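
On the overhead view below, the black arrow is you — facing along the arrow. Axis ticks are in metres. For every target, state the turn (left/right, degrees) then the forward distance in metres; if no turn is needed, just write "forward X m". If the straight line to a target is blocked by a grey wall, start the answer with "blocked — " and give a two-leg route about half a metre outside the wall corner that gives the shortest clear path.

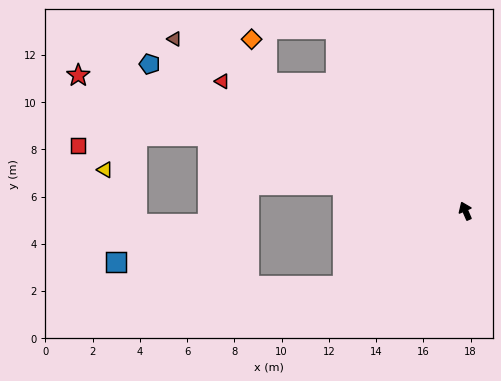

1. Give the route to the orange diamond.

blocked — turn left 34°, forward 10.0 m, then turn right 38°, forward 2.0 m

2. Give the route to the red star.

turn left 47°, forward 17.4 m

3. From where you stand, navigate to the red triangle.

turn left 38°, forward 11.7 m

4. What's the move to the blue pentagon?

turn left 42°, forward 14.7 m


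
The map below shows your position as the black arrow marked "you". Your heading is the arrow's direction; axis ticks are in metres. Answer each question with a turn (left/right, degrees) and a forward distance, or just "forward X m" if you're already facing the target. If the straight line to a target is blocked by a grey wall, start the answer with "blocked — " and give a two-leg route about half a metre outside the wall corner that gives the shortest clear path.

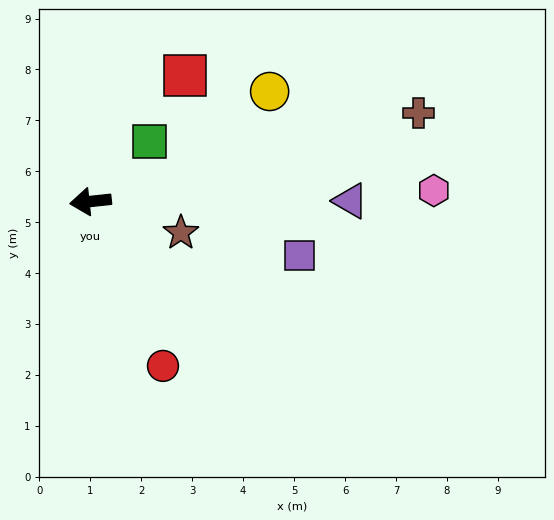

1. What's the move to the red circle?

turn left 108°, forward 3.5 m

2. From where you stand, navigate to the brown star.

turn left 155°, forward 1.9 m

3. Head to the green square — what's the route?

turn right 141°, forward 1.6 m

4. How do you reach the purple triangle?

turn left 174°, forward 5.1 m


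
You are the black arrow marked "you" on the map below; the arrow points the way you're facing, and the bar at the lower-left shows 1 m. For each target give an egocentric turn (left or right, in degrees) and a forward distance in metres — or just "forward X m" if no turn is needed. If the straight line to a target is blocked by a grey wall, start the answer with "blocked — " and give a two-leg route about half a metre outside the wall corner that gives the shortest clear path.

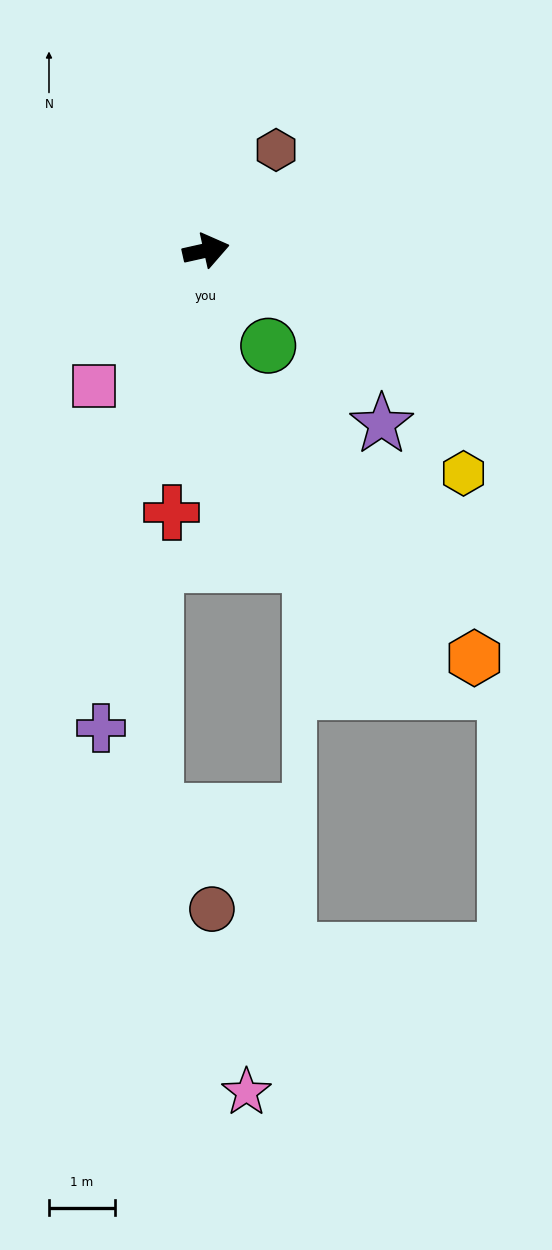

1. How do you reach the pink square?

turn right 142°, forward 2.7 m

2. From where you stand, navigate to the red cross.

turn right 110°, forward 4.0 m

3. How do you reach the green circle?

turn right 69°, forward 1.7 m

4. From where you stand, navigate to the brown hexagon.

turn left 42°, forward 1.9 m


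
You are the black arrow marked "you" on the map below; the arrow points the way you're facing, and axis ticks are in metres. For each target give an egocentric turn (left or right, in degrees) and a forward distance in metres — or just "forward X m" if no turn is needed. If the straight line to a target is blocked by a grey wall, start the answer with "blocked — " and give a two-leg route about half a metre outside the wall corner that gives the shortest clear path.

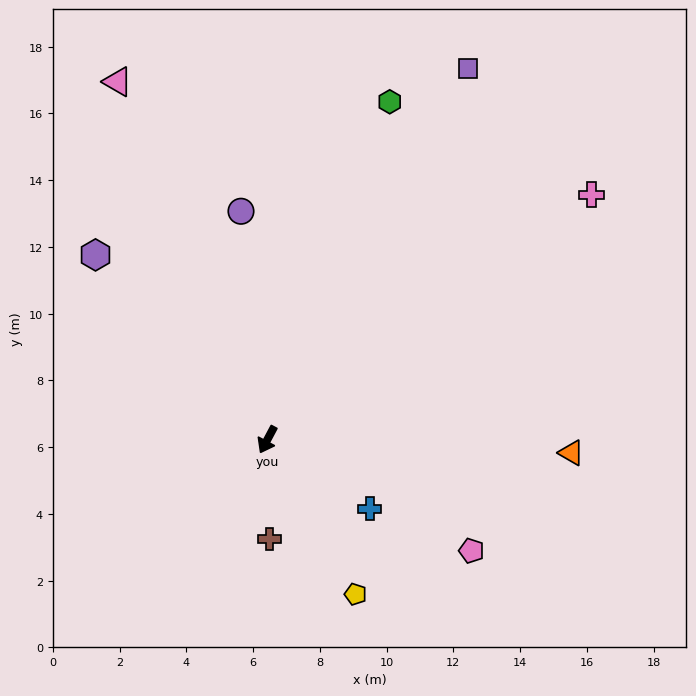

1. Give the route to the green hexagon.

turn right 172°, forward 10.8 m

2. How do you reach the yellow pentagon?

turn left 58°, forward 5.3 m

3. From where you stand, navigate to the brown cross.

turn left 29°, forward 3.0 m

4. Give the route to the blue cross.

turn left 84°, forward 3.7 m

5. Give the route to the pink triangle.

turn right 129°, forward 11.6 m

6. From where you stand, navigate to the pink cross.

turn left 155°, forward 12.2 m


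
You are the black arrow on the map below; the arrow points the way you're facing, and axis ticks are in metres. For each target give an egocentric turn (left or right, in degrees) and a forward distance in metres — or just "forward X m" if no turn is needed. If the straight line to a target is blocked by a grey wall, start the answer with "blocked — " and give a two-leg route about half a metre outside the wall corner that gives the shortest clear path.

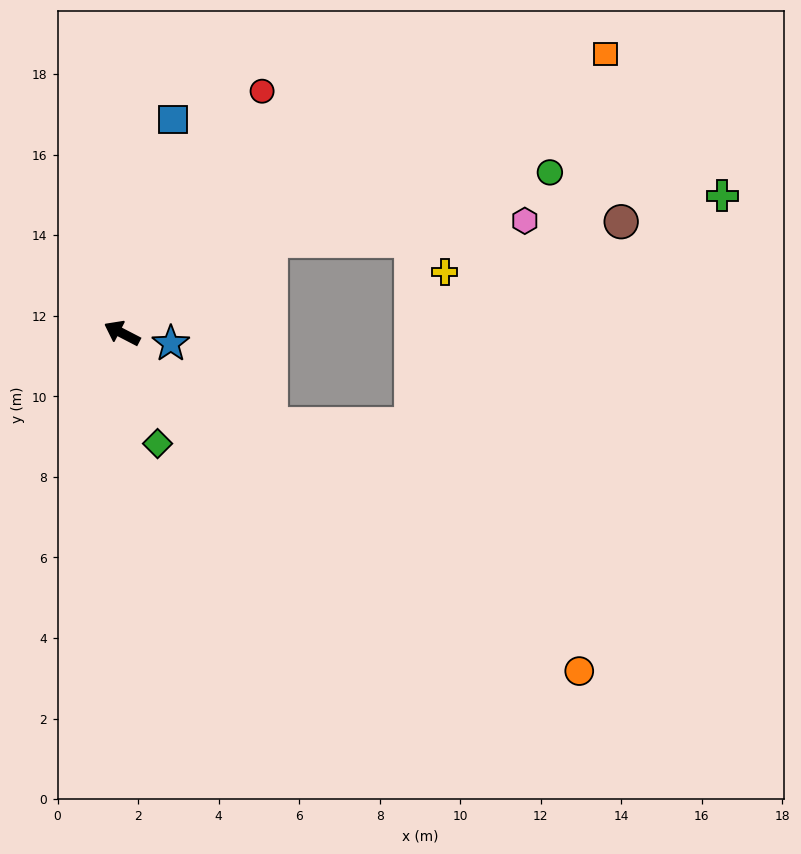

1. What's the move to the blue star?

turn right 165°, forward 1.2 m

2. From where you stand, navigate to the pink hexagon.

blocked — turn right 121°, forward 4.4 m, then turn right 27°, forward 6.3 m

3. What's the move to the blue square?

turn right 76°, forward 5.5 m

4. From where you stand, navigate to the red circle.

turn right 93°, forward 6.9 m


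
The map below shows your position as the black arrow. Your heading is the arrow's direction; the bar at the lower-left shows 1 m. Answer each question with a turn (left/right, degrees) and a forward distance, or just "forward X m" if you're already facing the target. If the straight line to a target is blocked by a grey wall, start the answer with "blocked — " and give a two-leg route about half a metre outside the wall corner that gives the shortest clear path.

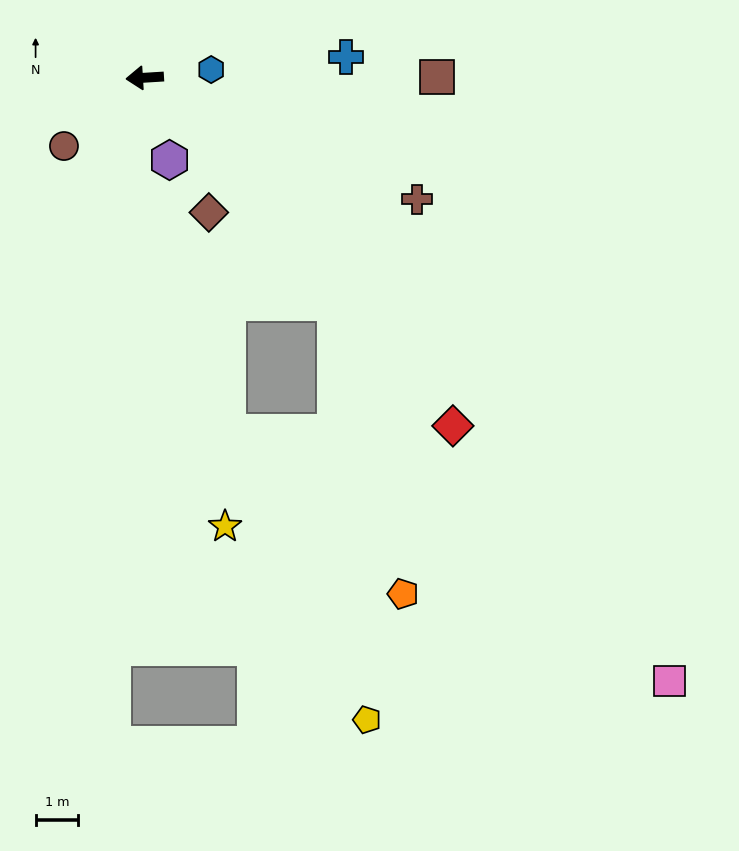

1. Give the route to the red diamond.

turn left 128°, forward 11.0 m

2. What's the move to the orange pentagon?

blocked — turn left 127°, forward 7.0 m, then turn right 27°, forward 7.1 m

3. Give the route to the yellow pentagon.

blocked — turn left 127°, forward 7.0 m, then turn right 36°, forward 9.9 m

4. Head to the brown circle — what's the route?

turn left 37°, forward 2.5 m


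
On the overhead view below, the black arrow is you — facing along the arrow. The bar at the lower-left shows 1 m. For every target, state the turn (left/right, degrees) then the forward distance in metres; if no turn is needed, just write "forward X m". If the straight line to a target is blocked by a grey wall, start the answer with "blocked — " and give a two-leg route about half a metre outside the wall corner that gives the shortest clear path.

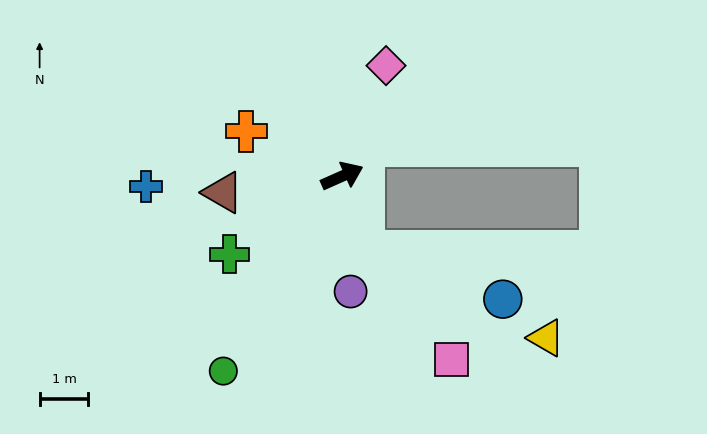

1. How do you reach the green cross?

turn right 169°, forward 2.8 m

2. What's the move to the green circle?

turn right 145°, forward 4.7 m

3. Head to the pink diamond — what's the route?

turn left 44°, forward 2.4 m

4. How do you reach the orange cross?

turn left 131°, forward 2.2 m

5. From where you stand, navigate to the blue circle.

blocked — turn right 98°, forward 1.6 m, then turn left 55°, forward 3.0 m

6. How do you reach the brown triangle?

turn left 164°, forward 2.5 m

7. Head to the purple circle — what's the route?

turn right 110°, forward 2.4 m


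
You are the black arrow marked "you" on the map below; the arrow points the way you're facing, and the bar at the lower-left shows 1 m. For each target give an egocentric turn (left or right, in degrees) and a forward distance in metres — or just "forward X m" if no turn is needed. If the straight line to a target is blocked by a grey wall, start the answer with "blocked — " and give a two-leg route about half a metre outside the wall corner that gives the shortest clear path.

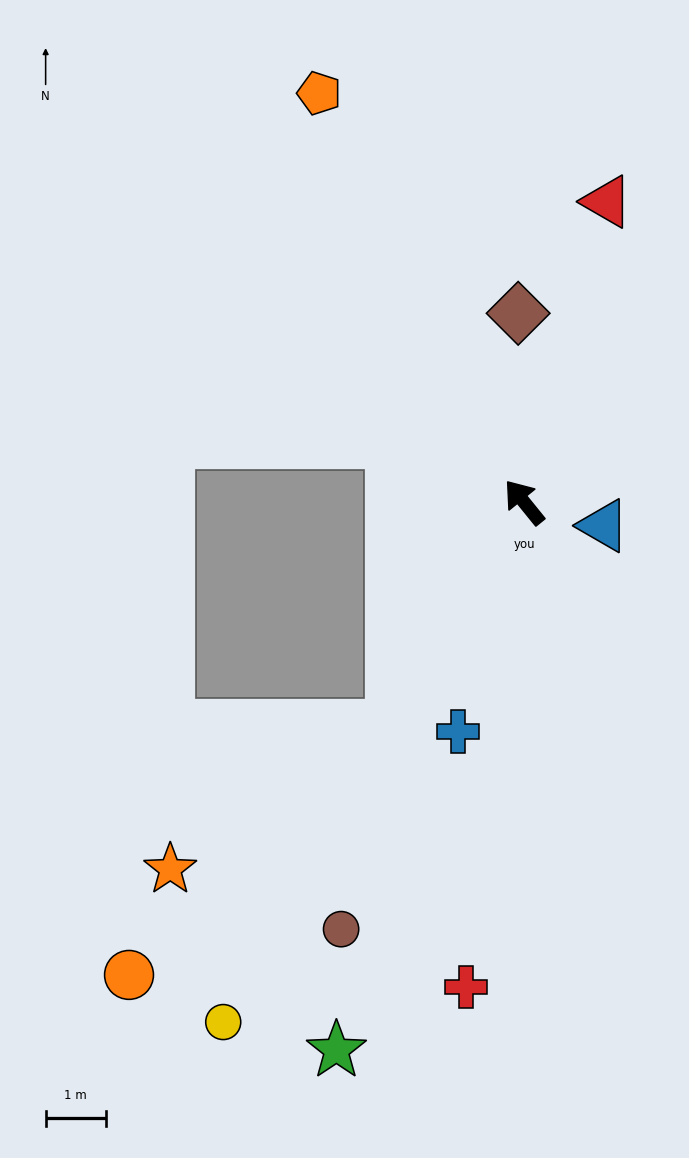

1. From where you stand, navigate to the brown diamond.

turn right 37°, forward 3.1 m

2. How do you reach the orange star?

blocked — turn left 110°, forward 4.3 m, then turn right 26°, forward 4.4 m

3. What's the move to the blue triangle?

turn right 146°, forward 1.4 m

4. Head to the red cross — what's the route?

turn left 134°, forward 8.1 m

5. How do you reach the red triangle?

turn right 54°, forward 5.2 m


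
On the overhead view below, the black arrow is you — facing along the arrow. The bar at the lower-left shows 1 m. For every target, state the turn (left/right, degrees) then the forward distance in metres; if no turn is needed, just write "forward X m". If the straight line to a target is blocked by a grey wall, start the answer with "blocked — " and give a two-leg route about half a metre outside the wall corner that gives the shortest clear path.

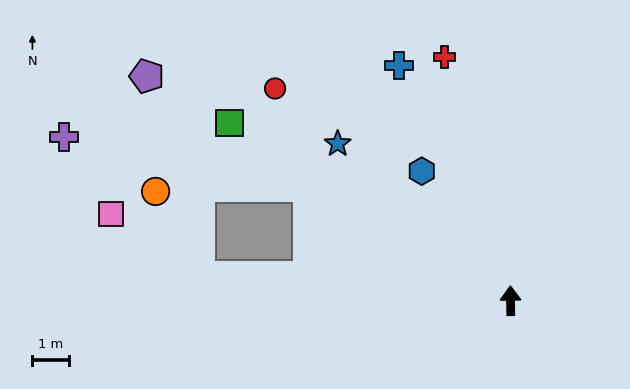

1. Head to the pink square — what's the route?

blocked — turn left 85°, forward 8.5 m, then turn right 31°, forward 2.9 m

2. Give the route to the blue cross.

turn left 25°, forward 7.1 m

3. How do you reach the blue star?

turn left 47°, forward 6.4 m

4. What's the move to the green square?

turn left 57°, forward 9.1 m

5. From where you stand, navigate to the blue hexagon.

turn left 34°, forward 4.3 m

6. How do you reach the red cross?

turn left 14°, forward 6.9 m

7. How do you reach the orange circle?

blocked — turn left 85°, forward 8.5 m, then turn right 58°, forward 2.6 m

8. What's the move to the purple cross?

blocked — turn left 60°, forward 6.3 m, then turn left 18°, forward 6.8 m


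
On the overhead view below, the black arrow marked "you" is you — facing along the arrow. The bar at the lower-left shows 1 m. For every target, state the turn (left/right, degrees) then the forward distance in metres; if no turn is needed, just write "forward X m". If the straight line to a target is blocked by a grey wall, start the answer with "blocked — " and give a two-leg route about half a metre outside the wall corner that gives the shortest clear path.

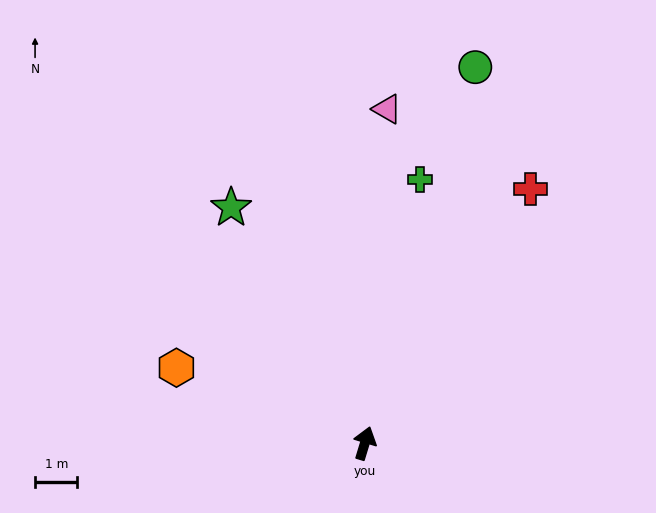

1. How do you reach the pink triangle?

turn left 13°, forward 7.9 m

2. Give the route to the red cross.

turn right 16°, forward 7.2 m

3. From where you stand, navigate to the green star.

turn left 46°, forward 6.4 m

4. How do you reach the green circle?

forward 9.3 m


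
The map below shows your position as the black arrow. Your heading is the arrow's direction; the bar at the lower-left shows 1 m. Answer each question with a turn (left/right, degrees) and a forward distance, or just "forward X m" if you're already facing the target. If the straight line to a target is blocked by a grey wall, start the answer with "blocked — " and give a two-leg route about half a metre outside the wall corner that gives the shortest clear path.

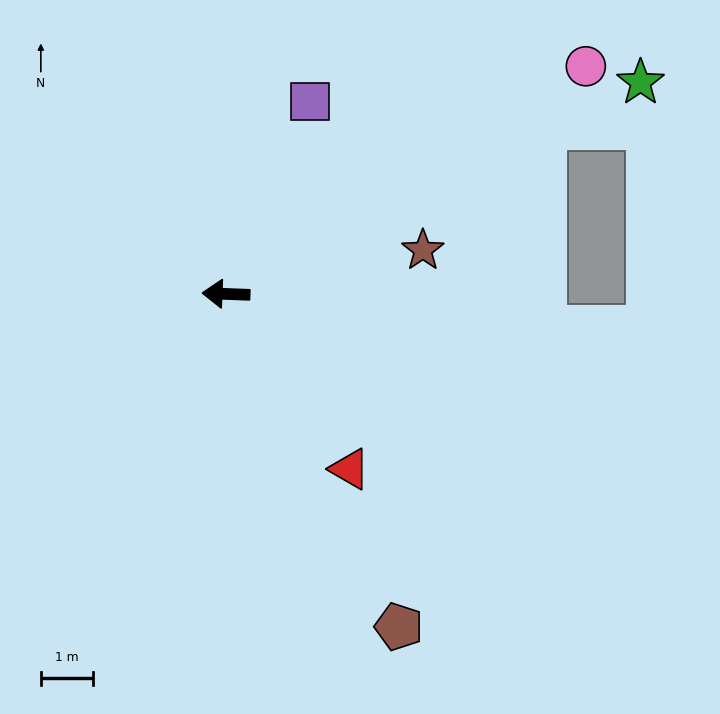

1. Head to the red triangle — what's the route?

turn left 127°, forward 4.1 m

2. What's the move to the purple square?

turn right 111°, forward 4.1 m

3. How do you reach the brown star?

turn right 165°, forward 3.9 m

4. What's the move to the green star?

turn right 151°, forward 9.0 m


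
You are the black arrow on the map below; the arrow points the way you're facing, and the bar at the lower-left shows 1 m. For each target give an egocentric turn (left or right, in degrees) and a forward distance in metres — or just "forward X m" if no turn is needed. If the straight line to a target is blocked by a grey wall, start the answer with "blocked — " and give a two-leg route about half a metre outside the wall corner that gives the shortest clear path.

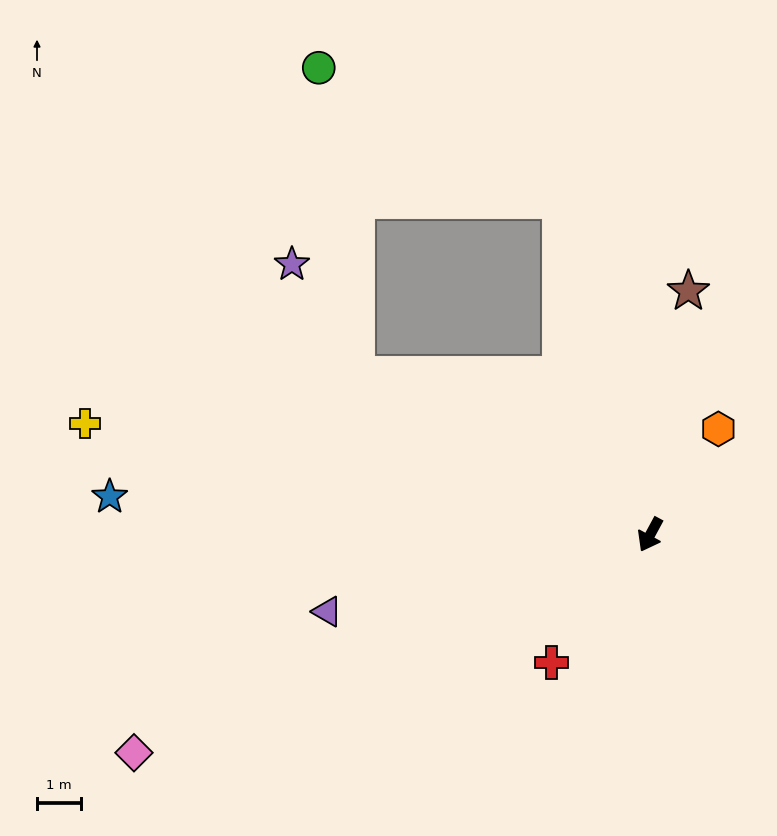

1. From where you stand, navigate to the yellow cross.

turn right 73°, forward 13.1 m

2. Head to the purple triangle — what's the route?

turn right 48°, forward 7.6 m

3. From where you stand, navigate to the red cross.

turn right 9°, forward 3.7 m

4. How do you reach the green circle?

blocked — turn right 137°, forward 7.9 m, then turn left 47°, forward 6.3 m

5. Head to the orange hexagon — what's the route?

turn left 176°, forward 2.9 m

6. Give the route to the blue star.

turn right 66°, forward 12.3 m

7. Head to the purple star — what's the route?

blocked — turn right 90°, forward 7.6 m, then turn right 31°, forward 2.9 m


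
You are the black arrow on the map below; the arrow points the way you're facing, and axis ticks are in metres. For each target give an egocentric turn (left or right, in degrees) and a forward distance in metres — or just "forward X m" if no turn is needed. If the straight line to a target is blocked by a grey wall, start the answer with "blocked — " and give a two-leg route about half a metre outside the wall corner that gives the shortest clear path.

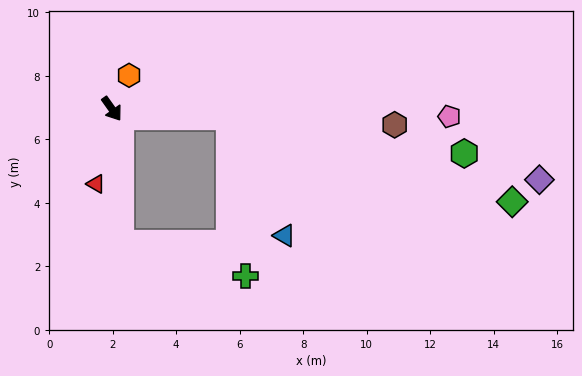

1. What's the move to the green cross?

blocked — turn right 32°, forward 4.2 m, then turn left 72°, forward 4.1 m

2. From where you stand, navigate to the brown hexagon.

turn left 51°, forward 8.9 m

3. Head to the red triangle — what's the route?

turn right 47°, forward 2.4 m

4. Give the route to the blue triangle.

blocked — turn left 51°, forward 3.7 m, then turn right 62°, forward 4.1 m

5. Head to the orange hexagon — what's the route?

turn left 117°, forward 1.2 m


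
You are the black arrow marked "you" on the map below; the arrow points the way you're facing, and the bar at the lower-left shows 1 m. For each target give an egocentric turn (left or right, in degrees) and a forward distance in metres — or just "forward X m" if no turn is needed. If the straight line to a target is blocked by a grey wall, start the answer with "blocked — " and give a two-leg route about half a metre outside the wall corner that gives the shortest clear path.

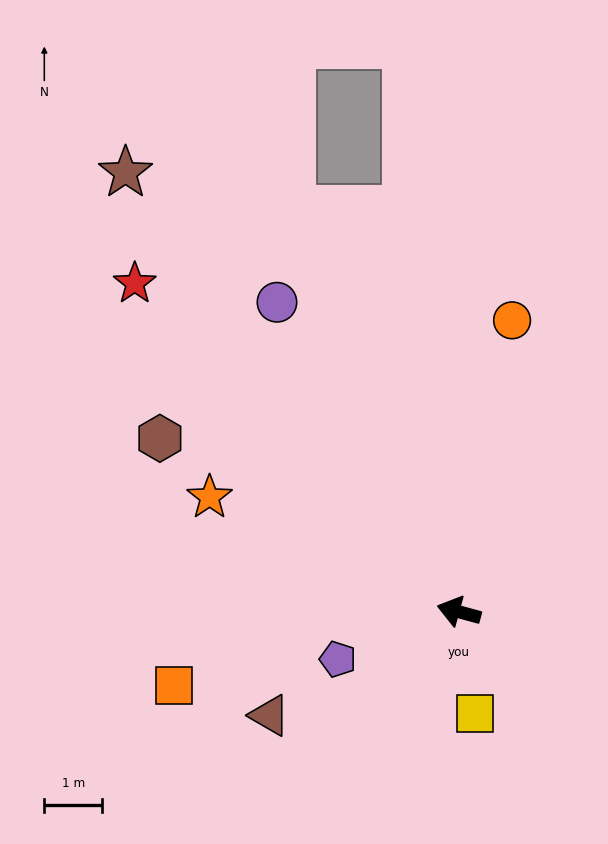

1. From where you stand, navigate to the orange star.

turn right 9°, forward 4.7 m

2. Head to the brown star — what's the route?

turn right 38°, forward 9.5 m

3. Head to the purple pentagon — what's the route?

turn left 37°, forward 2.2 m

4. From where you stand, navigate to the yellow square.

turn left 114°, forward 1.8 m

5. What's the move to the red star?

turn right 30°, forward 8.0 m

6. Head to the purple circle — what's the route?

turn right 44°, forward 6.2 m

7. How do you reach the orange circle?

turn right 85°, forward 5.1 m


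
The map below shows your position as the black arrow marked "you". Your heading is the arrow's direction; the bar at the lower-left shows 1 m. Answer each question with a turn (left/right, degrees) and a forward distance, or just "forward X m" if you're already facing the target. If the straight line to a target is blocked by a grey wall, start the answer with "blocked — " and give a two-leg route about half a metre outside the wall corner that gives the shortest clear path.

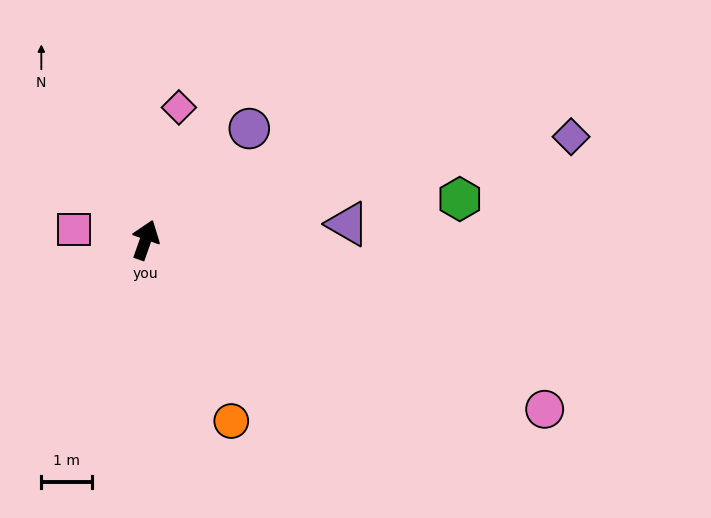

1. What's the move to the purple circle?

turn right 24°, forward 3.0 m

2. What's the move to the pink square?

turn left 101°, forward 1.4 m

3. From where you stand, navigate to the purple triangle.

turn right 66°, forward 4.0 m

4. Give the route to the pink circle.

turn right 94°, forward 8.6 m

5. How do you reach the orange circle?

turn right 135°, forward 4.0 m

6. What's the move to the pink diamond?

turn left 5°, forward 2.7 m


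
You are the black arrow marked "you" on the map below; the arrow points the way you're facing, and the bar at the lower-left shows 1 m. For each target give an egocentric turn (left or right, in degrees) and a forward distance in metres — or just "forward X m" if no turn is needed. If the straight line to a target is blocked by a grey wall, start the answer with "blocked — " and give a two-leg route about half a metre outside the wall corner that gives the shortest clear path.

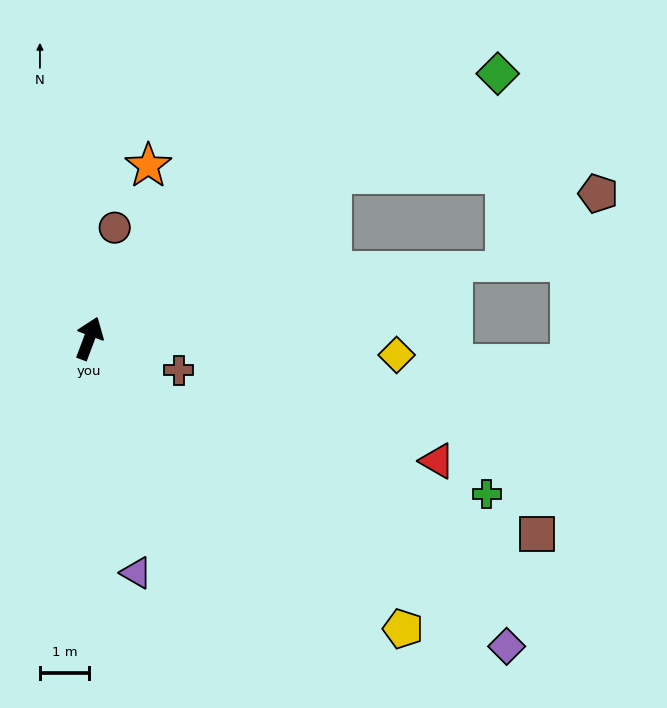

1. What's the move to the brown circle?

turn left 8°, forward 2.3 m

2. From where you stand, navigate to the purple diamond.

turn right 106°, forward 10.6 m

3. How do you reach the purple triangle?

turn right 148°, forward 4.9 m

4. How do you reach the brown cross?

turn right 89°, forward 1.9 m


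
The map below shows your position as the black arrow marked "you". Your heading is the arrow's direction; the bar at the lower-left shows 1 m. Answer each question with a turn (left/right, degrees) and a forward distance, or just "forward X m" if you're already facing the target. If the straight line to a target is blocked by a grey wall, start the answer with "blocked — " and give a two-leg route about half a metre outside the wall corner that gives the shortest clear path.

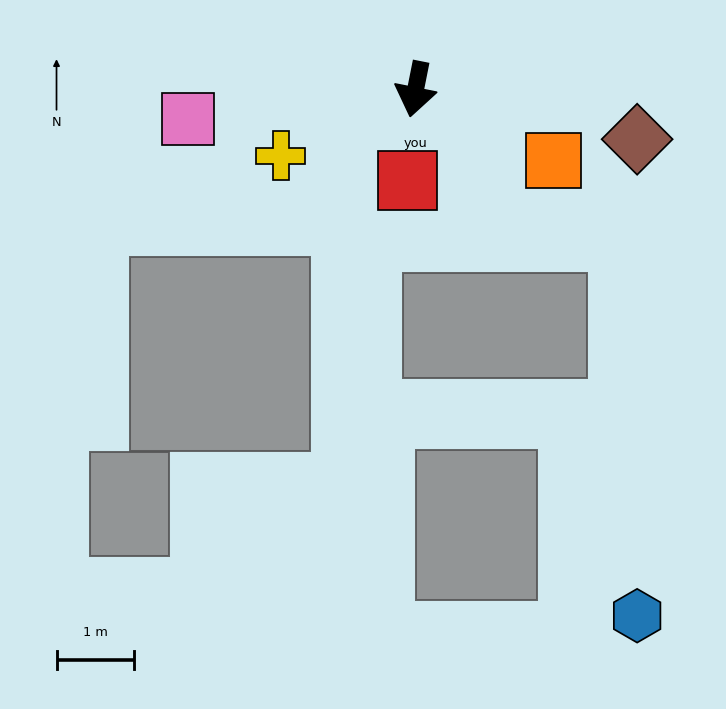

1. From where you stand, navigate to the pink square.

turn right 71°, forward 3.0 m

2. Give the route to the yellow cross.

turn right 52°, forward 2.0 m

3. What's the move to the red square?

turn left 6°, forward 1.2 m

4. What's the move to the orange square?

turn left 74°, forward 2.0 m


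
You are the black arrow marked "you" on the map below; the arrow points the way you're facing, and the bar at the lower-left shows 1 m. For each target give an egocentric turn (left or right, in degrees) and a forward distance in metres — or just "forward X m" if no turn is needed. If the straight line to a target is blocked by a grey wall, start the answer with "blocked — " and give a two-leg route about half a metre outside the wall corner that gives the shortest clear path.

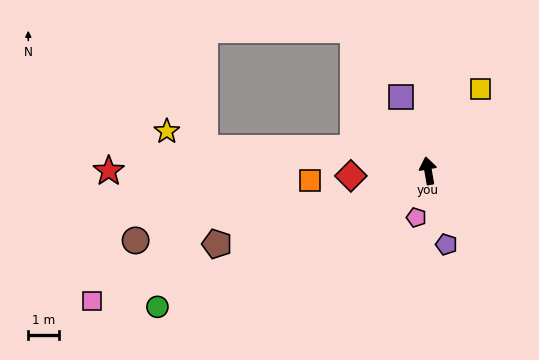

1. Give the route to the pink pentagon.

turn left 156°, forward 1.6 m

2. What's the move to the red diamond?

turn left 84°, forward 2.5 m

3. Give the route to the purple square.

turn left 11°, forward 2.5 m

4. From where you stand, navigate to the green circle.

turn left 107°, forward 9.8 m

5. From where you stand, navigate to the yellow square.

turn right 43°, forward 3.1 m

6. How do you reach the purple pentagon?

turn right 176°, forward 2.4 m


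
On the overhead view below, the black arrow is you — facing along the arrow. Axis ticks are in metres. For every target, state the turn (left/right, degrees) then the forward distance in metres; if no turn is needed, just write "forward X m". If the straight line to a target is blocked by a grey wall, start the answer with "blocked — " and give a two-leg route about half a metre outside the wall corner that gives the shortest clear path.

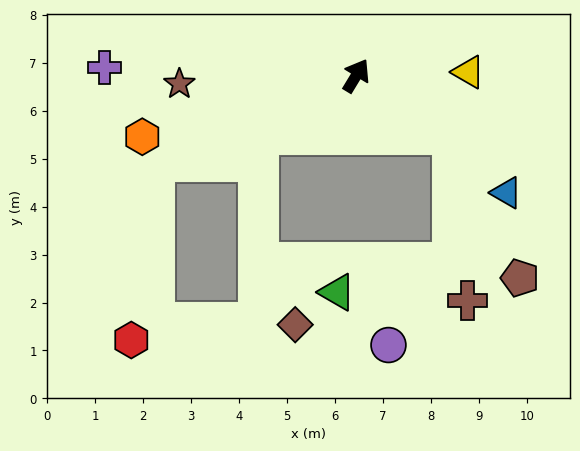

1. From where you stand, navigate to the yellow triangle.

turn right 57°, forward 2.3 m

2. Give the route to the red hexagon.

blocked — turn left 144°, forward 4.6 m, then turn left 60°, forward 3.7 m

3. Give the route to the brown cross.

blocked — turn right 91°, forward 2.4 m, then turn right 53°, forward 3.5 m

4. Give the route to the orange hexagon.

turn left 137°, forward 4.6 m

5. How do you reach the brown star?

turn left 124°, forward 3.7 m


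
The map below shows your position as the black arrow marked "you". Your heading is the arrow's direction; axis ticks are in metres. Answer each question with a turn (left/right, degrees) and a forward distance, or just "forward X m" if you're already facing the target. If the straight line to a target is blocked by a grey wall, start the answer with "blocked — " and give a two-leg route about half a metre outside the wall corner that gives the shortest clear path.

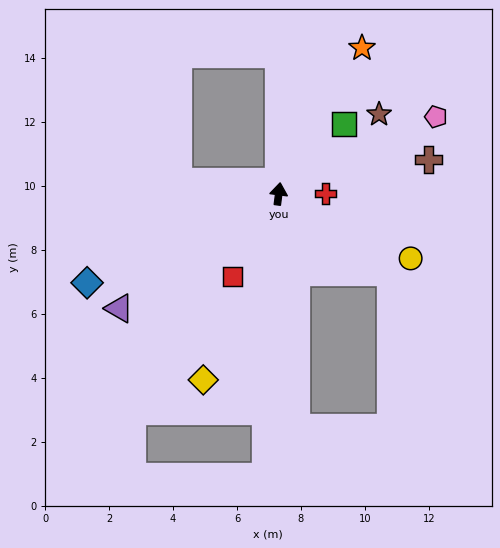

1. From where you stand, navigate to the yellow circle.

turn right 109°, forward 4.6 m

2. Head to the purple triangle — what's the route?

turn left 133°, forward 6.1 m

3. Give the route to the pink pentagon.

turn right 57°, forward 5.5 m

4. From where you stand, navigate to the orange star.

turn right 22°, forward 5.2 m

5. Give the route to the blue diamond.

turn left 122°, forward 6.6 m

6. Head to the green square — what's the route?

turn right 36°, forward 3.0 m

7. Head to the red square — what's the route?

turn left 158°, forward 3.0 m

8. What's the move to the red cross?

turn right 83°, forward 1.5 m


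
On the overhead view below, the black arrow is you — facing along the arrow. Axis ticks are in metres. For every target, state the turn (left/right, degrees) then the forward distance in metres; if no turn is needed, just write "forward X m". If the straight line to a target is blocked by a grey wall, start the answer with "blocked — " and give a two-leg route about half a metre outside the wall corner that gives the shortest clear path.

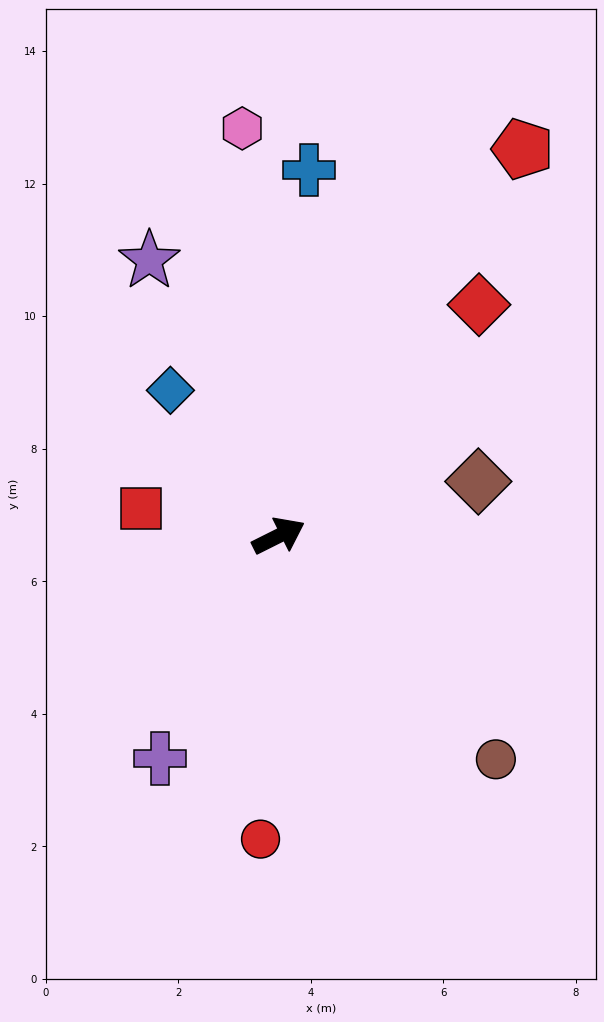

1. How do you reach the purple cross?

turn right 145°, forward 3.8 m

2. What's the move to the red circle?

turn right 120°, forward 4.6 m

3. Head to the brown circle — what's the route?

turn right 72°, forward 4.7 m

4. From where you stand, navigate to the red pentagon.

turn left 31°, forward 6.9 m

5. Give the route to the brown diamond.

turn right 11°, forward 3.1 m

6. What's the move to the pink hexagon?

turn left 69°, forward 6.2 m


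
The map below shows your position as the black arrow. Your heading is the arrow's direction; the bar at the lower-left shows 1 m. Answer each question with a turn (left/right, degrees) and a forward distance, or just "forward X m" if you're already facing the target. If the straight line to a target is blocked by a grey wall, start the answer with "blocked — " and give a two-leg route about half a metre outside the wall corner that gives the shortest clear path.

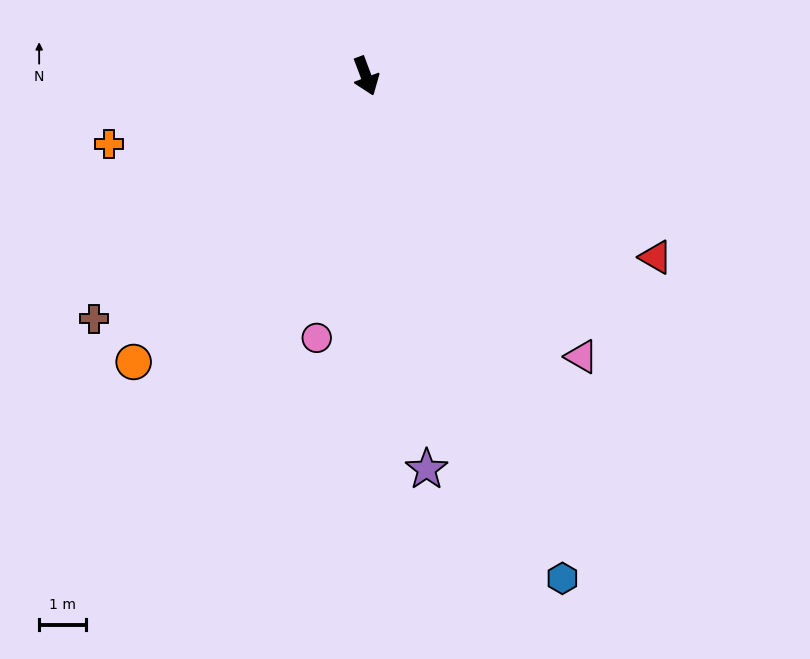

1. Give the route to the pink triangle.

turn left 17°, forward 7.6 m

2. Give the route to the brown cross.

turn right 69°, forward 7.8 m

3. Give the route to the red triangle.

turn left 37°, forward 7.3 m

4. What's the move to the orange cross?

turn right 96°, forward 5.7 m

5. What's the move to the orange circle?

turn right 60°, forward 7.9 m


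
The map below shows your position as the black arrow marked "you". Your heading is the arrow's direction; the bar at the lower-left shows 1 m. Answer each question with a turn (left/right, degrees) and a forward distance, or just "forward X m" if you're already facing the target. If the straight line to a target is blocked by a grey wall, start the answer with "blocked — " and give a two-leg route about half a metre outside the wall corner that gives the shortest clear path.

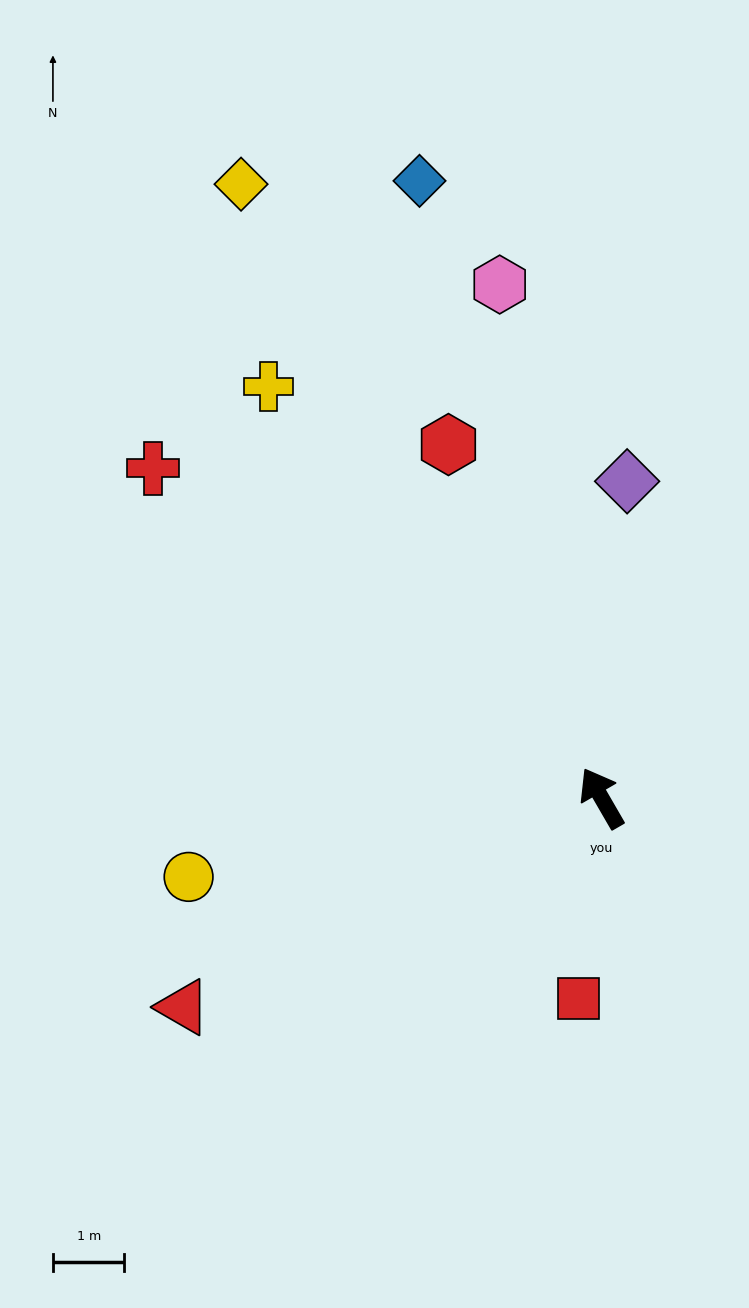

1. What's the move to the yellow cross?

turn left 9°, forward 7.4 m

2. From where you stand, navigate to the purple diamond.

turn right 35°, forward 4.4 m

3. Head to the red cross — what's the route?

turn left 24°, forward 7.8 m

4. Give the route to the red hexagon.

turn right 7°, forward 5.4 m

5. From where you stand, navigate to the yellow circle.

turn left 71°, forward 5.9 m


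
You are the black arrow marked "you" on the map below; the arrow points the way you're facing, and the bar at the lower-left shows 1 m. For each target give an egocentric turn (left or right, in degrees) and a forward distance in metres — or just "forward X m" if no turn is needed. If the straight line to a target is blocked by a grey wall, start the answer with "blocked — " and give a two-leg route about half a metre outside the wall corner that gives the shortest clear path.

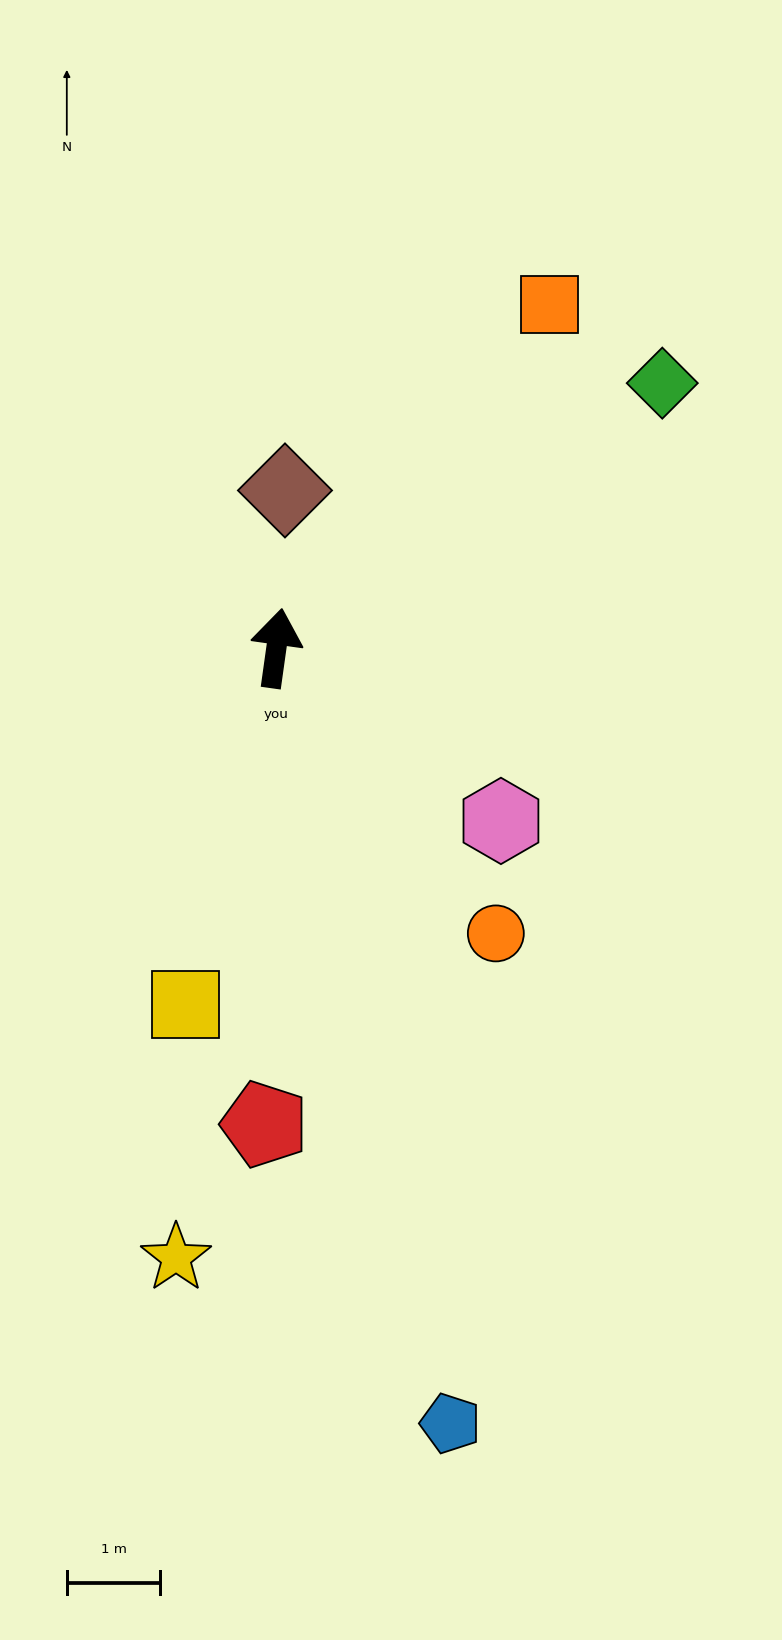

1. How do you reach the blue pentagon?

turn right 159°, forward 8.5 m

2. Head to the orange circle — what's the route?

turn right 134°, forward 3.9 m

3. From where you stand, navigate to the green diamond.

turn right 48°, forward 5.0 m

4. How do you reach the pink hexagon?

turn right 120°, forward 3.0 m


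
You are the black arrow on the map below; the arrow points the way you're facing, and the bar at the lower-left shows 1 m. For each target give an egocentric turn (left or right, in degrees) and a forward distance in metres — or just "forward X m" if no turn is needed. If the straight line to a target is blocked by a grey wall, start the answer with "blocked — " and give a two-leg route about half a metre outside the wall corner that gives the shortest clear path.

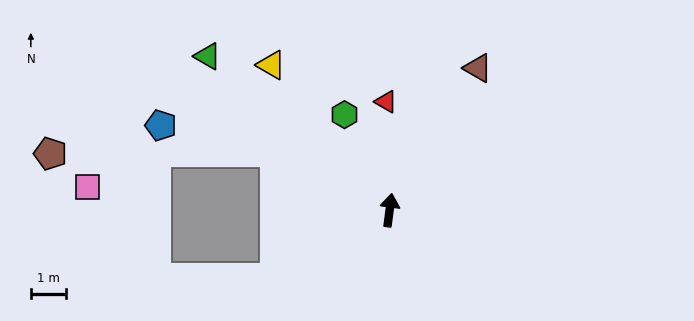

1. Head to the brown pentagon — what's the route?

blocked — turn left 71°, forward 3.6 m, then turn left 27°, forward 6.3 m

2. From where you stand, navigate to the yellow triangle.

turn left 47°, forward 5.3 m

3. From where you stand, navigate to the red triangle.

turn left 9°, forward 3.1 m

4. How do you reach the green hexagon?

turn left 33°, forward 3.0 m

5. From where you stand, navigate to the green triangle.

turn left 57°, forward 6.7 m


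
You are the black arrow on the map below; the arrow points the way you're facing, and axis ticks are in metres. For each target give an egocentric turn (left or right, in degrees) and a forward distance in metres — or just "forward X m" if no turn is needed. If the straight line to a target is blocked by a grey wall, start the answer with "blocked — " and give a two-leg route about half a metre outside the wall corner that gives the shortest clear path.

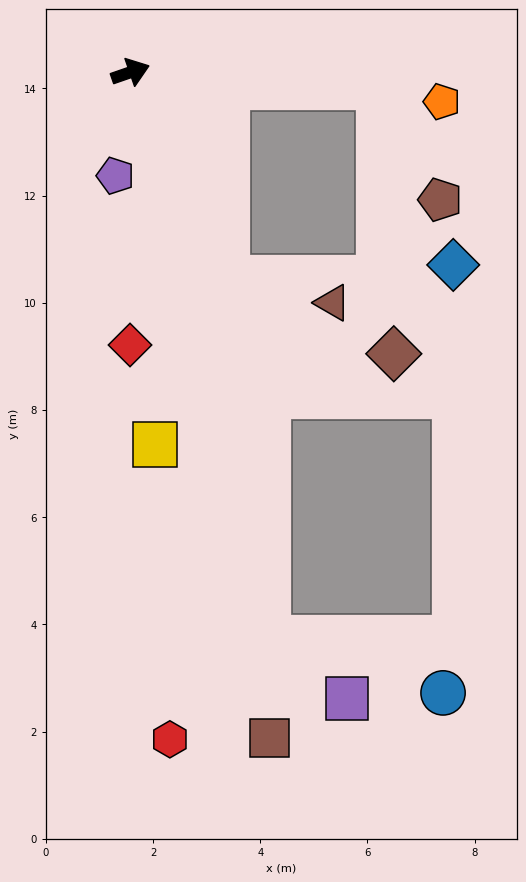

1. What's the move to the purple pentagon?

turn right 117°, forward 2.0 m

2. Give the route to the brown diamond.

blocked — turn right 23°, forward 4.7 m, then turn right 83°, forward 5.0 m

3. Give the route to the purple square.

blocked — turn right 95°, forward 10.9 m, then turn left 39°, forward 1.9 m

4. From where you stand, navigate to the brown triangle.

blocked — turn right 84°, forward 4.2 m, then turn left 52°, forward 2.0 m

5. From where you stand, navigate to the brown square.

turn right 97°, forward 12.7 m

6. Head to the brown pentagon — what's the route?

blocked — turn right 23°, forward 4.7 m, then turn right 58°, forward 2.4 m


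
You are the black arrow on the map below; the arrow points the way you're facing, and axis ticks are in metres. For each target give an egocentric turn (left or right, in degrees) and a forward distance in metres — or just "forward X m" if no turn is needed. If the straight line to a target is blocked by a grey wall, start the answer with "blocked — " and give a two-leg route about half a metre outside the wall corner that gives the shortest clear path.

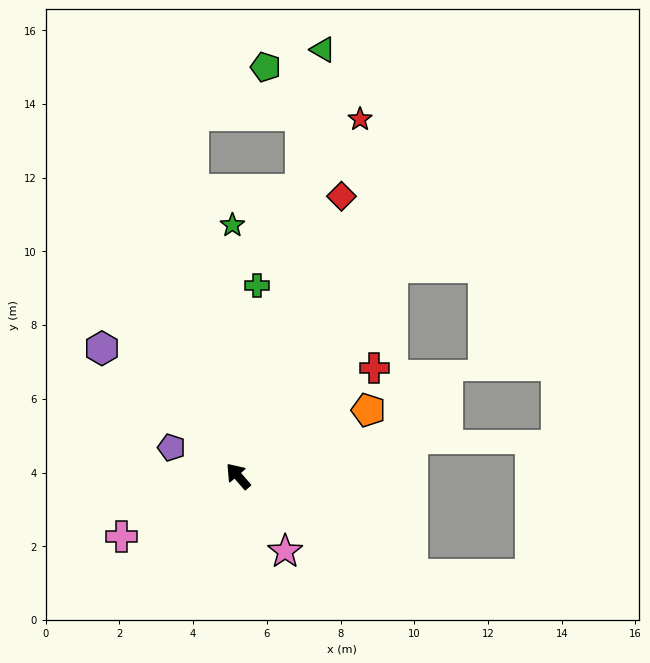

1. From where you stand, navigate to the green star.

turn right 40°, forward 6.8 m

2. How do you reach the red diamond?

turn right 61°, forward 8.1 m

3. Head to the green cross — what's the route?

turn right 47°, forward 5.2 m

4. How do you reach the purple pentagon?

turn left 26°, forward 2.0 m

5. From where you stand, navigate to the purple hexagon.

turn left 6°, forward 5.1 m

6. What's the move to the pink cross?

turn left 76°, forward 3.6 m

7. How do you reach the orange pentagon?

turn right 104°, forward 4.0 m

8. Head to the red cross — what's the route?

turn right 93°, forward 4.7 m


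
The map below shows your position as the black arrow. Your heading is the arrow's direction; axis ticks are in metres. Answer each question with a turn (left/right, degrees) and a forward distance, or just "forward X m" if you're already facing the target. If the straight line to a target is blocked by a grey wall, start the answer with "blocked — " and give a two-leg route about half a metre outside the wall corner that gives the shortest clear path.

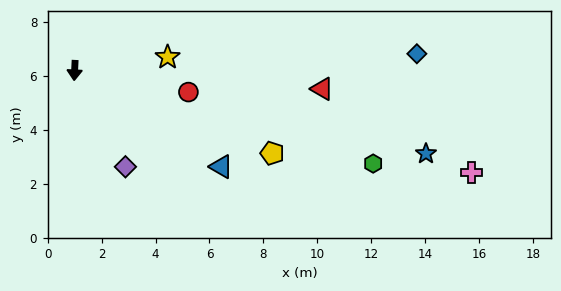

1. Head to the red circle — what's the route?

turn left 82°, forward 4.3 m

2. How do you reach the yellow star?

turn left 101°, forward 3.5 m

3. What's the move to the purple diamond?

turn left 31°, forward 4.0 m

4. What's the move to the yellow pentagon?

turn left 70°, forward 7.9 m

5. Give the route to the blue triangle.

turn left 60°, forward 6.5 m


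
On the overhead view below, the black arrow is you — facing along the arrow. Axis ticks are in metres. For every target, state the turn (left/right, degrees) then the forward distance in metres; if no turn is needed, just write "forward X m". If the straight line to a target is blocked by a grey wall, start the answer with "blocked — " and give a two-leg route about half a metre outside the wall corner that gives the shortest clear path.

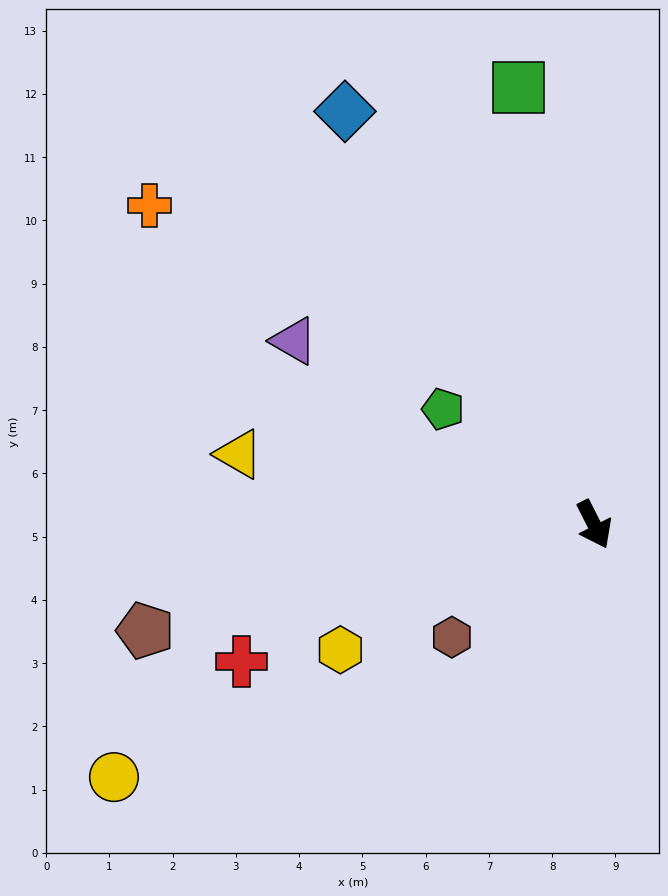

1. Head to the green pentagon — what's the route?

turn right 154°, forward 3.0 m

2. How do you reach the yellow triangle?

turn right 128°, forward 5.7 m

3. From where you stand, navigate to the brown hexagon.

turn right 78°, forward 2.9 m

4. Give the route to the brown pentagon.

turn right 104°, forward 7.3 m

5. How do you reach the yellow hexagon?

turn right 91°, forward 4.5 m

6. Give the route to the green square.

turn left 163°, forward 7.0 m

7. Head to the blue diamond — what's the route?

turn right 176°, forward 7.6 m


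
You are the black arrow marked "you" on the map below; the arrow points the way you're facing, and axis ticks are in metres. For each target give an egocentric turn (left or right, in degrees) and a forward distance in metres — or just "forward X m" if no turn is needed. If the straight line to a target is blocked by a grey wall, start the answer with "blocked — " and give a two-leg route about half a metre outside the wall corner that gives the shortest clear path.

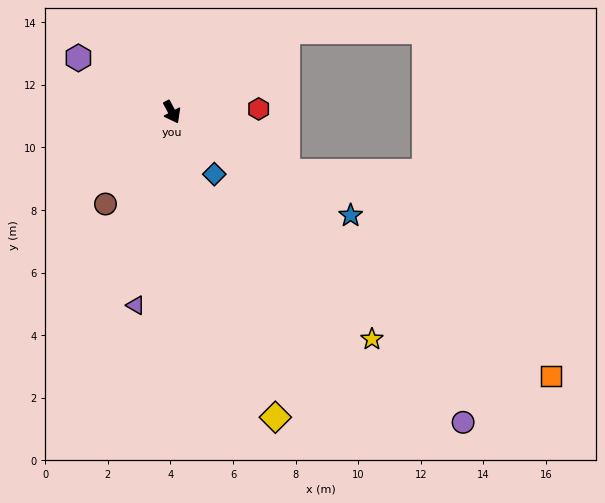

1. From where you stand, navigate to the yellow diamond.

turn right 9°, forward 10.3 m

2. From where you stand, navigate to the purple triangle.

turn right 39°, forward 6.3 m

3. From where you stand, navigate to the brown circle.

turn right 64°, forward 3.6 m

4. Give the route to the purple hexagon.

turn right 148°, forward 3.4 m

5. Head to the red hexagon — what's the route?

turn left 64°, forward 2.8 m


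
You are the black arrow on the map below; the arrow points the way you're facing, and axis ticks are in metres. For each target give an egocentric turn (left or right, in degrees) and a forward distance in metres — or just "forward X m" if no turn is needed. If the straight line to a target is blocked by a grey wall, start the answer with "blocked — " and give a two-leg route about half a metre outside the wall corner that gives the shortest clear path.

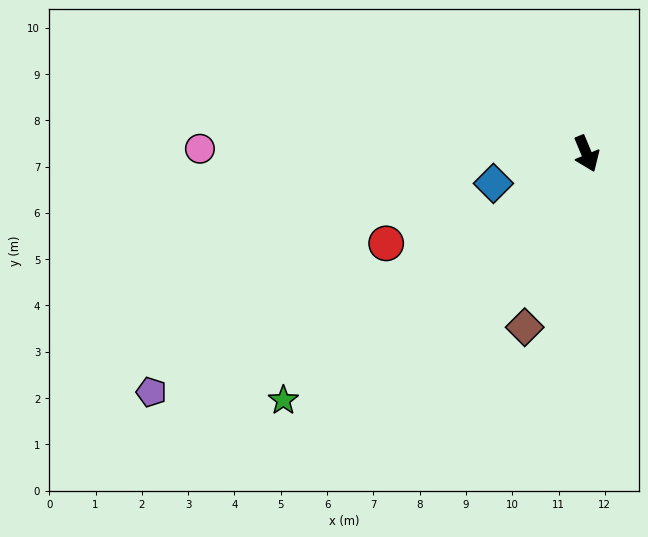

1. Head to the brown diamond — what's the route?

turn right 42°, forward 4.0 m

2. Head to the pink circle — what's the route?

turn right 113°, forward 8.4 m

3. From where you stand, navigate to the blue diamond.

turn right 95°, forward 2.1 m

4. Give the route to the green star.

turn right 73°, forward 8.4 m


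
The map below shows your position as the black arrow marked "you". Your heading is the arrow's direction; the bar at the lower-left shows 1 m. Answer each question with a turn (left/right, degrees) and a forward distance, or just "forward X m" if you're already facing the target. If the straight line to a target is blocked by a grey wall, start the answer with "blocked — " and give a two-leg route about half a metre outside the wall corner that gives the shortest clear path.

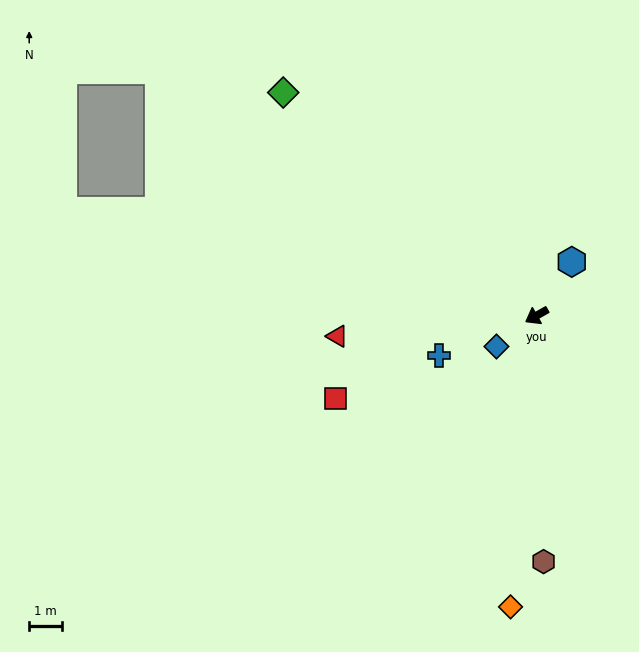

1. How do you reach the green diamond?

turn right 71°, forward 10.2 m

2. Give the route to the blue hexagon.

turn right 153°, forward 1.9 m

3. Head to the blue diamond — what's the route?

turn left 8°, forward 1.5 m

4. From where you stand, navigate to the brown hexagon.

turn left 62°, forward 7.5 m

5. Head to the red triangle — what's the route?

turn right 24°, forward 6.1 m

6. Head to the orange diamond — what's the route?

turn left 55°, forward 8.9 m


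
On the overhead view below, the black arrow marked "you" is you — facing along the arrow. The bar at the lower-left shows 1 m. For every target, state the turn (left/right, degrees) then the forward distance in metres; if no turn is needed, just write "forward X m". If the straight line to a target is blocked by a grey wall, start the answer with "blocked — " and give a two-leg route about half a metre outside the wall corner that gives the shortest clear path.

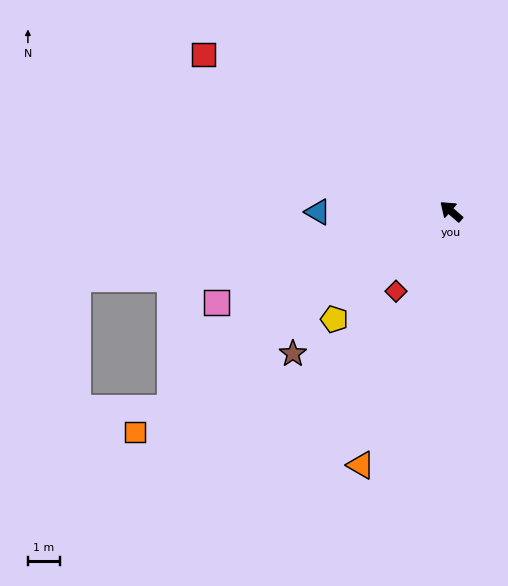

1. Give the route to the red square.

turn left 9°, forward 9.2 m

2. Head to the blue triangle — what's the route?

turn left 41°, forward 4.2 m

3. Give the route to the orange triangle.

turn left 111°, forward 8.5 m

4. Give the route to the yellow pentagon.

turn left 84°, forward 5.0 m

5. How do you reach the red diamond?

turn left 96°, forward 3.0 m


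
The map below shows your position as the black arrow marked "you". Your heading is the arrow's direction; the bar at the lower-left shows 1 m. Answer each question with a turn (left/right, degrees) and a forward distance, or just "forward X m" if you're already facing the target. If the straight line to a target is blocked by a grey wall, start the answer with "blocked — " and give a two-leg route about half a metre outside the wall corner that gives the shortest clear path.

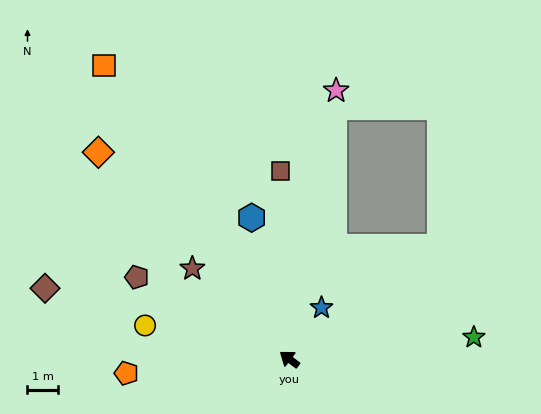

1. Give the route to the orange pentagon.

turn left 42°, forward 5.3 m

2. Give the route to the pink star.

turn right 63°, forward 8.9 m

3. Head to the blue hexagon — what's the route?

turn right 38°, forward 4.8 m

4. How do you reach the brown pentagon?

turn left 9°, forward 5.6 m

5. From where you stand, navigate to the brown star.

turn right 6°, forward 4.3 m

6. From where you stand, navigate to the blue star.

turn right 85°, forward 2.0 m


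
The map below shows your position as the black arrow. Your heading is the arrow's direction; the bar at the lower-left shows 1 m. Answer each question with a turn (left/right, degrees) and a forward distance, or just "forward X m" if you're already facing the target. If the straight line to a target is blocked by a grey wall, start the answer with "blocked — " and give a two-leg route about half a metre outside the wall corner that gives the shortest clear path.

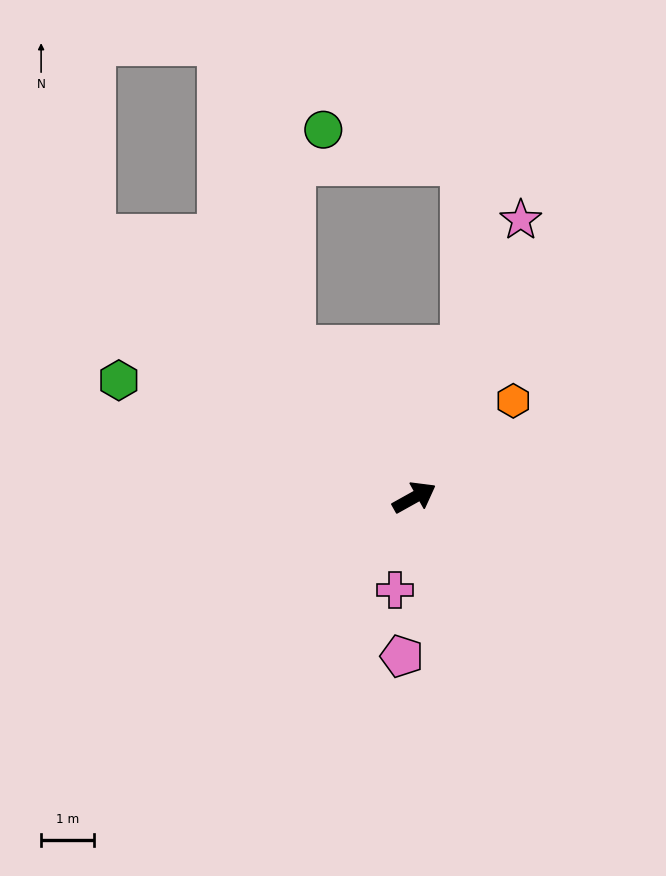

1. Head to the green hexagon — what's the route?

turn left 129°, forward 6.1 m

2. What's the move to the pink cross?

turn right 131°, forward 1.8 m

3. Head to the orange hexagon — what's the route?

turn left 15°, forward 2.6 m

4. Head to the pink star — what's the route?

turn left 40°, forward 5.7 m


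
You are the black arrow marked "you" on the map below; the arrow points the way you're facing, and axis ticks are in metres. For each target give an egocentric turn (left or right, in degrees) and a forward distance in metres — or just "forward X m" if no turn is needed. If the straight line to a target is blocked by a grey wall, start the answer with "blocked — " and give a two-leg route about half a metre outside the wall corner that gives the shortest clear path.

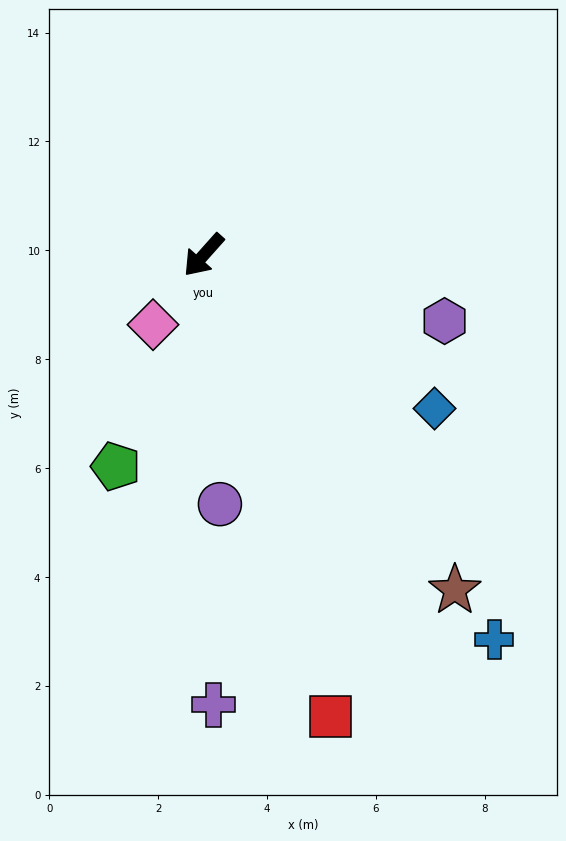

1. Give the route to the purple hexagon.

turn left 116°, forward 4.6 m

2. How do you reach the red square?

turn left 57°, forward 8.8 m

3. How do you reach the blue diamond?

turn left 98°, forward 5.1 m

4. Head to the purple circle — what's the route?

turn left 45°, forward 4.6 m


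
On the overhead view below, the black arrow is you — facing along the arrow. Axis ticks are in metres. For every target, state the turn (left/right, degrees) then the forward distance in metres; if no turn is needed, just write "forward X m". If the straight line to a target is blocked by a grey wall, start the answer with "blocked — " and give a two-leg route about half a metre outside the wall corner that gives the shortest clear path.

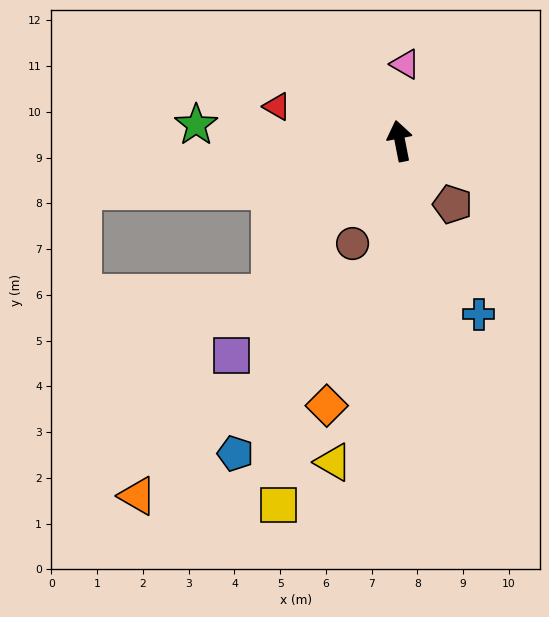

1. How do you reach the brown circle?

turn left 144°, forward 2.5 m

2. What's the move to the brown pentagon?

turn right 151°, forward 1.8 m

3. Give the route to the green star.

turn left 74°, forward 4.5 m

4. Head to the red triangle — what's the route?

turn left 63°, forward 2.8 m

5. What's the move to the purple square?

turn left 131°, forward 6.0 m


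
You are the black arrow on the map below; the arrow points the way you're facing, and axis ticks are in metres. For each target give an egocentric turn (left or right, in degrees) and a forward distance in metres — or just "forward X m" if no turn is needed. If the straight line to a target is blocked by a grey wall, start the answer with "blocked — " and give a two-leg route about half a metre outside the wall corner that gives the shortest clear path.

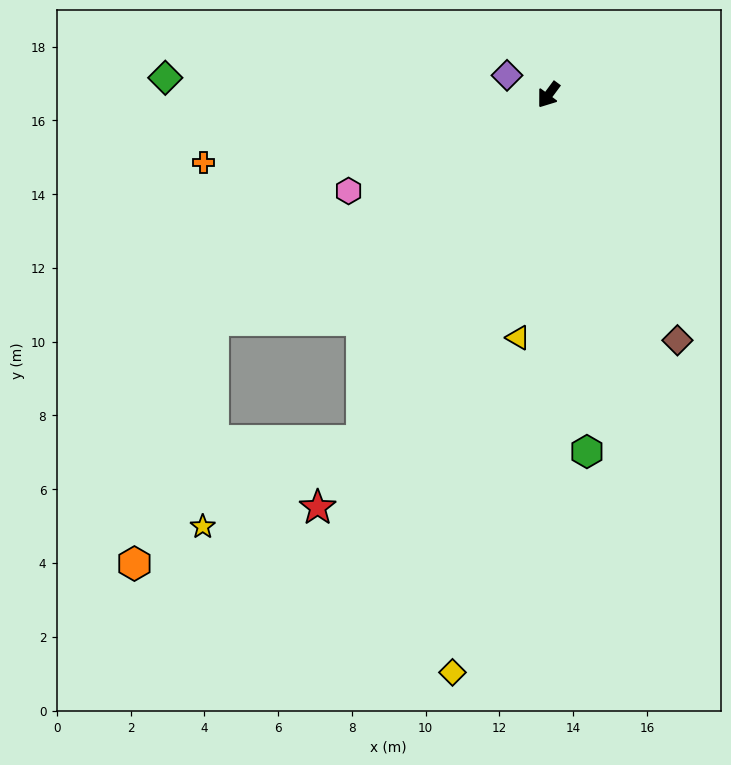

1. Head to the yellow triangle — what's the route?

turn left 29°, forward 6.6 m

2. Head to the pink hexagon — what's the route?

turn right 28°, forward 6.0 m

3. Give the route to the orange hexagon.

blocked — turn right 20°, forward 10.9 m, then turn left 39°, forward 6.9 m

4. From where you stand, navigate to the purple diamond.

turn right 79°, forward 1.2 m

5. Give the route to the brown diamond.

turn left 64°, forward 7.5 m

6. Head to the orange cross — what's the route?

turn right 42°, forward 9.5 m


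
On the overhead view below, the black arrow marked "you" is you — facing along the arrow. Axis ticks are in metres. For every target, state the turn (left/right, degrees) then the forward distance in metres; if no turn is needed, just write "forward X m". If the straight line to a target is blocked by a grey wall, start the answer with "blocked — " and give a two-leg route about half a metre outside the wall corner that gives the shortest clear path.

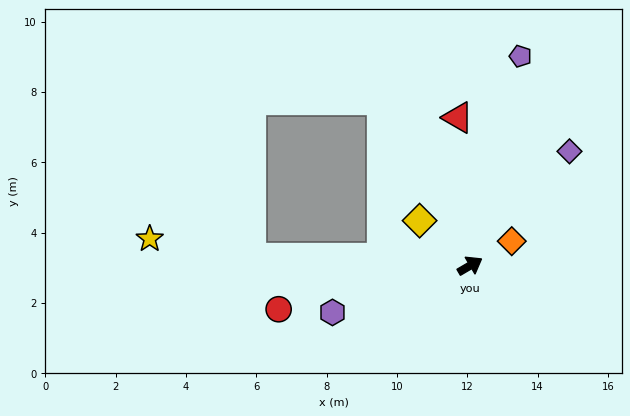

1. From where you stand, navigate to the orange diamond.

forward 1.4 m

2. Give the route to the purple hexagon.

turn left 168°, forward 4.1 m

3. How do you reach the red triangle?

turn left 64°, forward 4.2 m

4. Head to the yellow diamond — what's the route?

turn left 108°, forward 1.9 m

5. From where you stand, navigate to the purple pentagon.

turn left 46°, forward 6.1 m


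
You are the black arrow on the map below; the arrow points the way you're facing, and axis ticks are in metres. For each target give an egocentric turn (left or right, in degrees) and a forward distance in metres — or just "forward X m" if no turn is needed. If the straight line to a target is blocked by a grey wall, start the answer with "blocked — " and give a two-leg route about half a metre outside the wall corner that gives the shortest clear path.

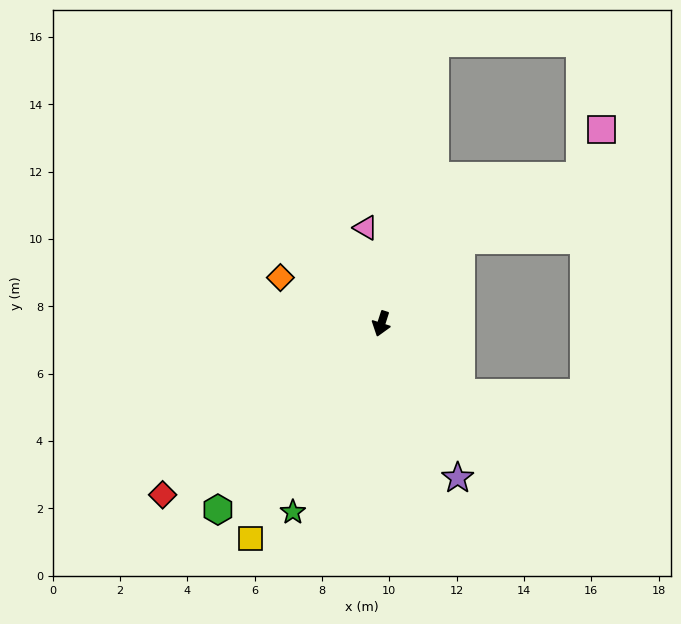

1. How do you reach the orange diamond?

turn right 97°, forward 3.3 m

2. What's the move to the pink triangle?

turn right 153°, forward 2.9 m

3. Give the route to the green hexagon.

turn right 24°, forward 7.4 m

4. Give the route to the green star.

turn right 7°, forward 6.2 m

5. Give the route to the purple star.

turn left 44°, forward 5.1 m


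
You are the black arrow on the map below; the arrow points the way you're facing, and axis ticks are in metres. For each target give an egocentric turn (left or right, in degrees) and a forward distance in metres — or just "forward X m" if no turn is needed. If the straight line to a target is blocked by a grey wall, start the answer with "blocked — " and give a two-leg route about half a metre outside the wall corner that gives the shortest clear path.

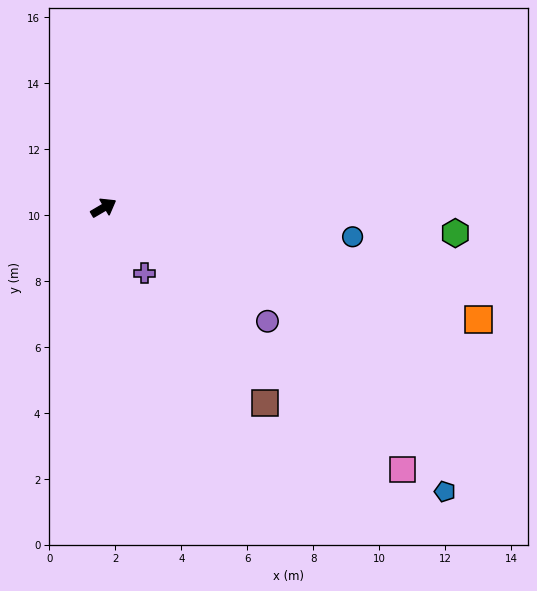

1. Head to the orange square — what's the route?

turn right 47°, forward 11.9 m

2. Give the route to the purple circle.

turn right 65°, forward 6.0 m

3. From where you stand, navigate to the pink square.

turn right 72°, forward 12.1 m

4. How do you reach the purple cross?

turn right 88°, forward 2.3 m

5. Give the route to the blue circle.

turn right 37°, forward 7.6 m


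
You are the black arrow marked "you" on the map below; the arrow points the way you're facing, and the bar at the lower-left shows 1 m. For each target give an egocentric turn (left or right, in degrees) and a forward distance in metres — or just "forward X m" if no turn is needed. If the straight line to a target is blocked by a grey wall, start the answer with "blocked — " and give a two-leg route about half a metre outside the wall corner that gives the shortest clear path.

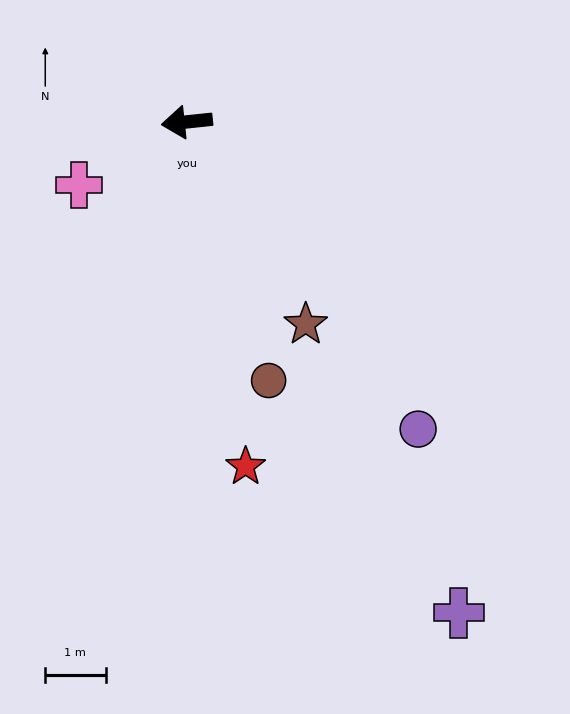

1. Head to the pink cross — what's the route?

turn left 24°, forward 2.1 m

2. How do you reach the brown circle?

turn left 102°, forward 4.5 m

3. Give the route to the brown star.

turn left 114°, forward 3.9 m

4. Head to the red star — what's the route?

turn left 94°, forward 5.8 m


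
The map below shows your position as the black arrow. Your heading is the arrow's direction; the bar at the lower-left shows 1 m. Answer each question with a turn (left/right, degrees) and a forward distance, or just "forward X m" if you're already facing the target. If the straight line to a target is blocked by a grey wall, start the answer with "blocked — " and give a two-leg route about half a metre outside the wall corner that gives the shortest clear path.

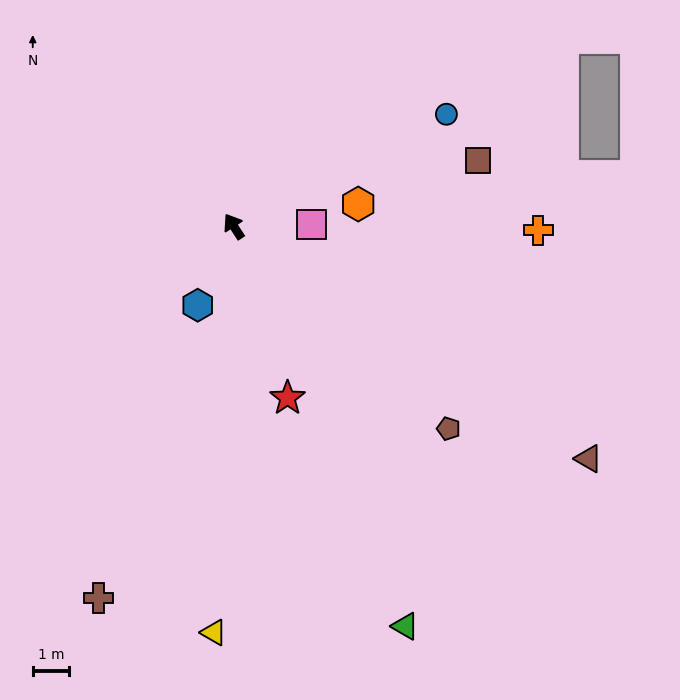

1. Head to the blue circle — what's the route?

turn right 95°, forward 6.6 m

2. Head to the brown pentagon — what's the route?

turn right 166°, forward 8.1 m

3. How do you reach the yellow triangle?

turn left 144°, forward 11.2 m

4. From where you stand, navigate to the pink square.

turn right 122°, forward 2.2 m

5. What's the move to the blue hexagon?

turn left 122°, forward 2.4 m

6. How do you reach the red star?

turn left 164°, forward 5.0 m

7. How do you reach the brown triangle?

turn right 156°, forward 11.7 m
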